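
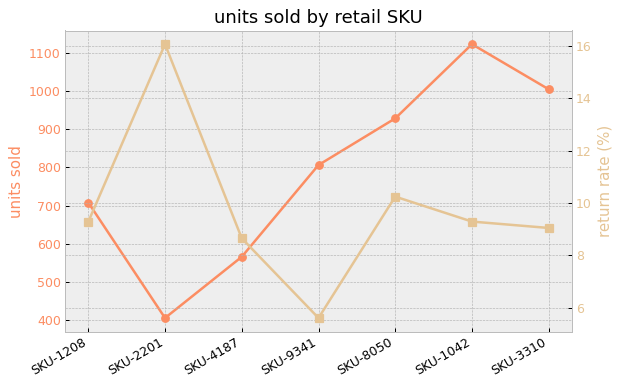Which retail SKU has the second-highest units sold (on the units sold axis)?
Top 3 (on the units sold axis): SKU-1042 ≈ 1100, SKU-3310 ≈ 1000, SKU-8050 ≈ 900.

SKU-3310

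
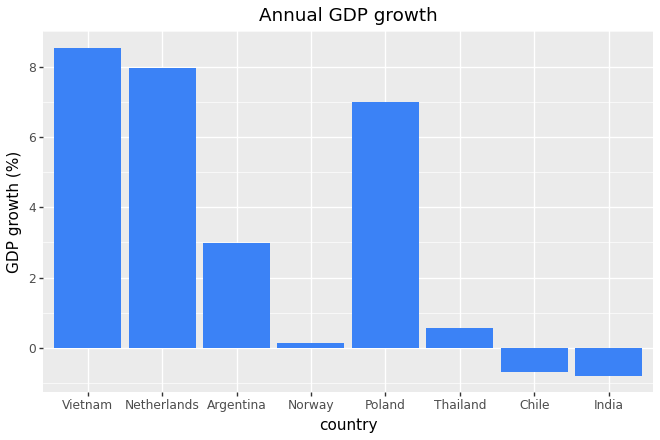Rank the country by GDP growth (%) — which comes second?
Top 3: Vietnam ≈ 9, Netherlands ≈ 8, Poland ≈ 7.

Netherlands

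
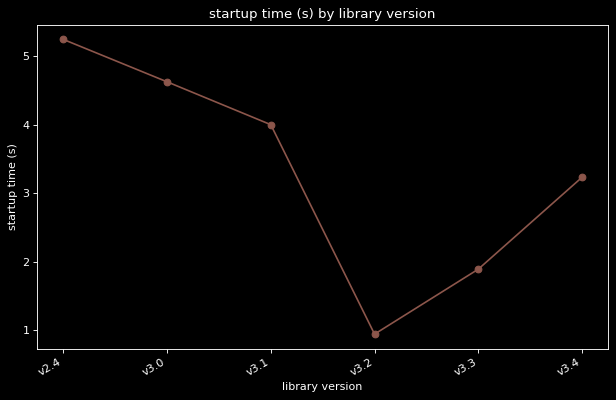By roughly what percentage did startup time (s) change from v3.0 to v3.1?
v3.0 ≈ 4.5, v3.1 ≈ 4.0; (4.0 − 4.5) / 4.5 ≈ -11.1%.

≈ -11.1%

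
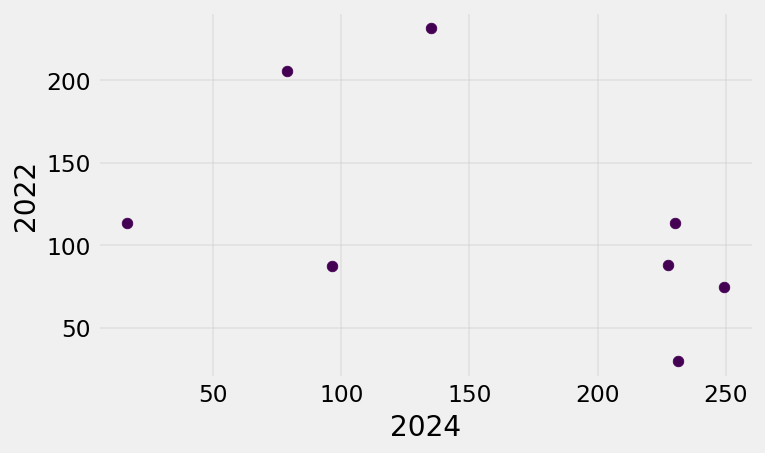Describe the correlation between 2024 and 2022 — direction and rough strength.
Points are negatively correlated; moderate (|r| ≈ 0.5).

negative, moderate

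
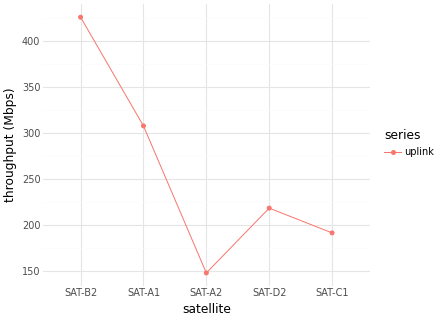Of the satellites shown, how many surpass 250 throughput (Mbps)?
Above 250: SAT-B2, SAT-A1.

2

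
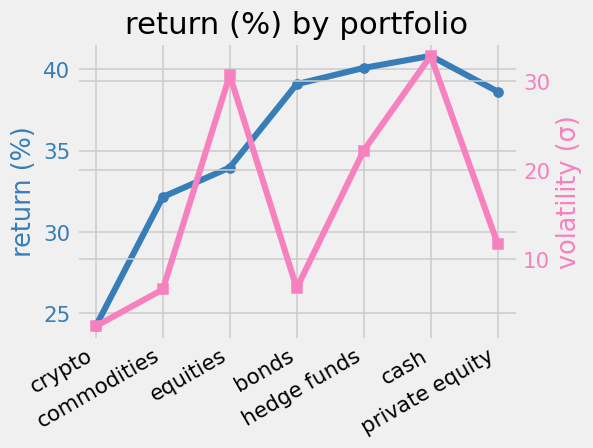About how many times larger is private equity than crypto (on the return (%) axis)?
private equity ≈ 38, crypto ≈ 24; 38/24 ≈ 1.58.

≈ 1.58×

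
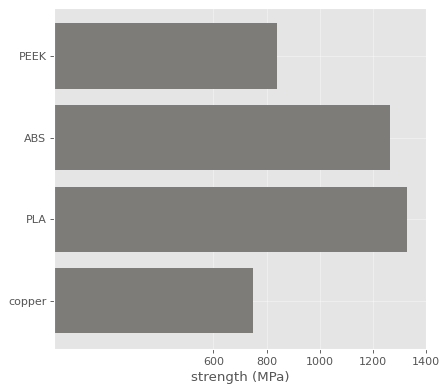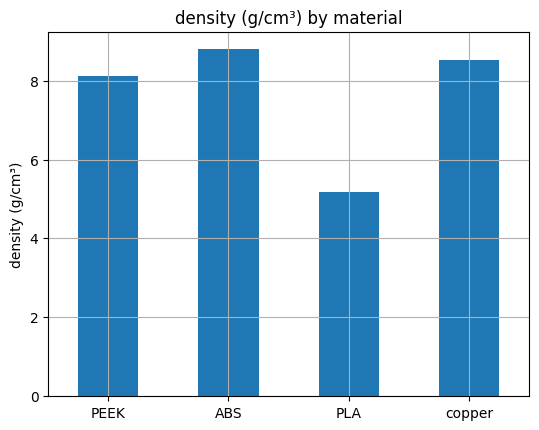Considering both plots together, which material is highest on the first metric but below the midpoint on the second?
Chart 2 median density (g/cm³) ≈ 8; below-median materials: PEEK, PLA. Among those, PLA has the highest strength (MPa) (≈ 1400).

PLA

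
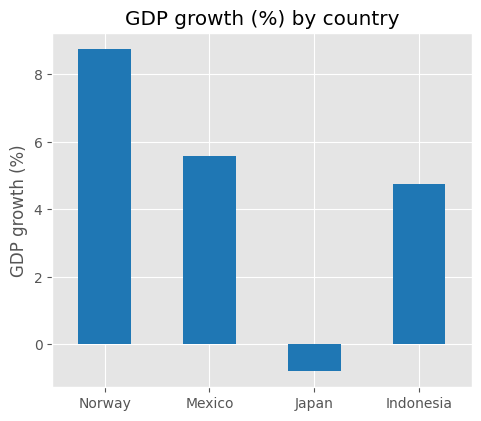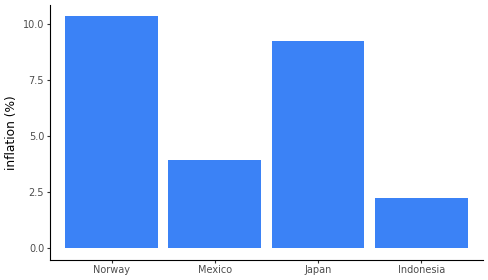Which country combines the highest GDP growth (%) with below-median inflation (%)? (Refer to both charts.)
Chart 2 median inflation (%) ≈ 7; below-median countries: Mexico, Indonesia. Among those, Mexico has the highest GDP growth (%) (≈ 6).

Mexico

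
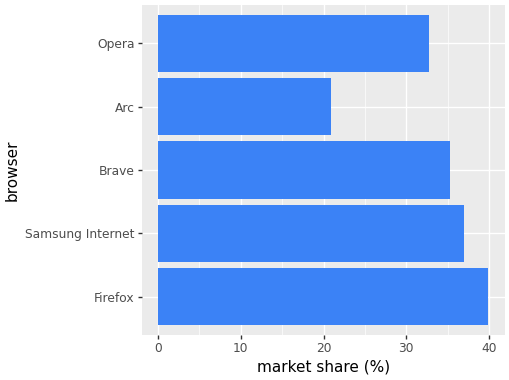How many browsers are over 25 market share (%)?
4

Above 25: Firefox, Samsung Internet, Brave, Opera.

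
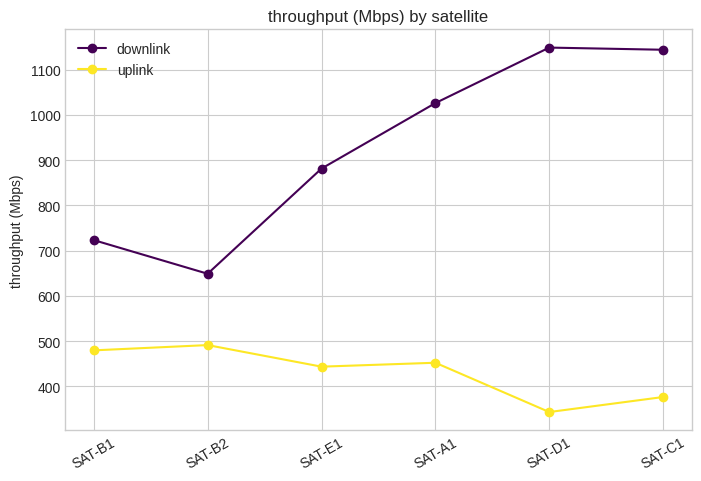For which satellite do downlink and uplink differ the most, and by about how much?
SAT-D1: downlink ≈ 1100, uplink ≈ 300 → gap ≈ 800. Next-largest (SAT-C1) is only ≈ 700.

SAT-D1, ≈ 800 Mbps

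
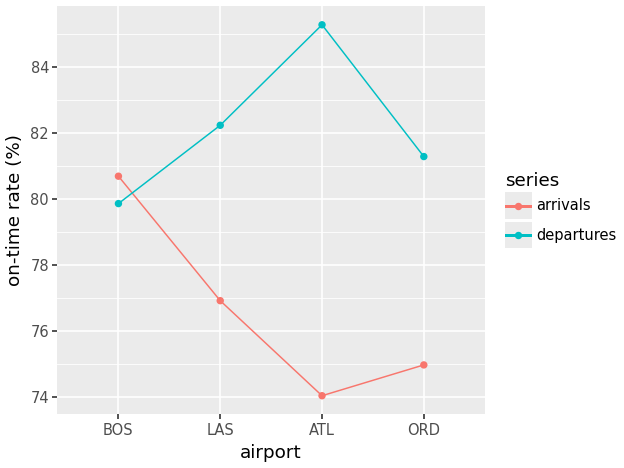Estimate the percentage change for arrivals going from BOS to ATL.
BOS ≈ 81, ATL ≈ 74; (74 − 81) / 81 ≈ -8.6%.

≈ -8.6%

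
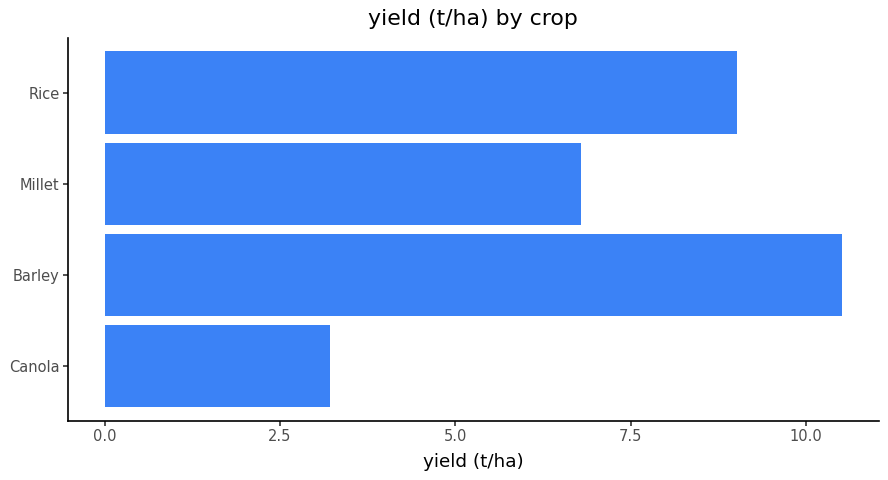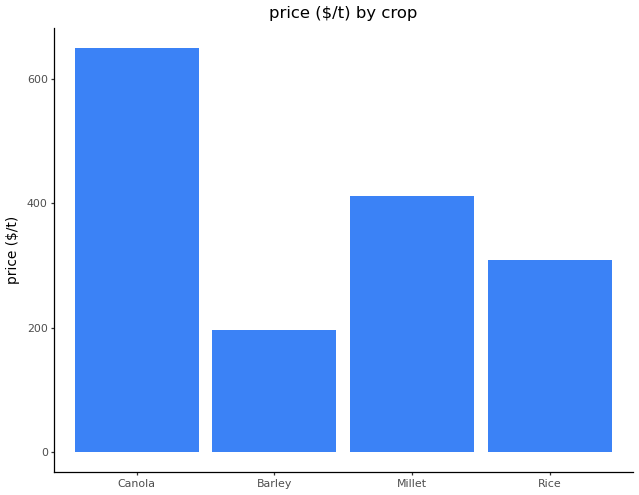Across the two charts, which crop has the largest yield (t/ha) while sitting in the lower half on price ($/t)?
Chart 2 median price ($/t) ≈ 400; below-median crops: Barley, Rice. Among those, Barley has the highest yield (t/ha) (≈ 11).

Barley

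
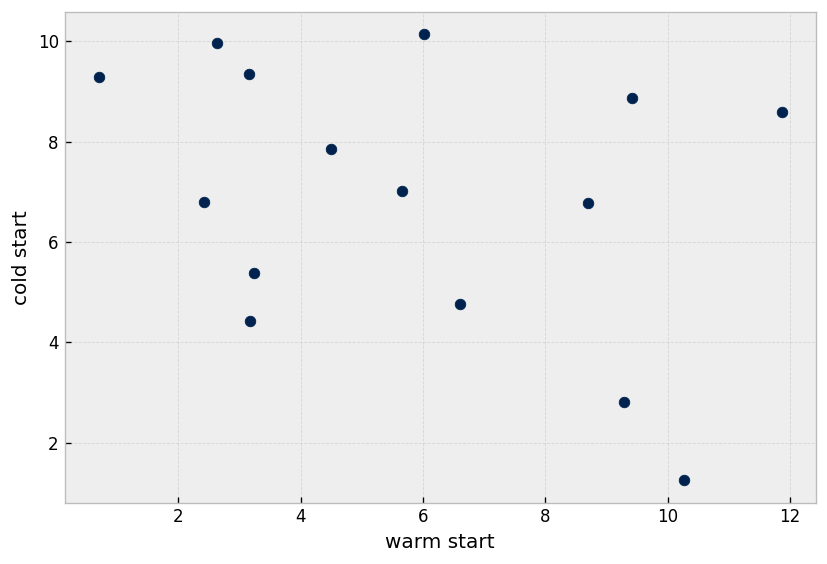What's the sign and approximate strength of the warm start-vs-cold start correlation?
negative, weak

Points are negatively correlated; weak (|r| ≈ 0.3).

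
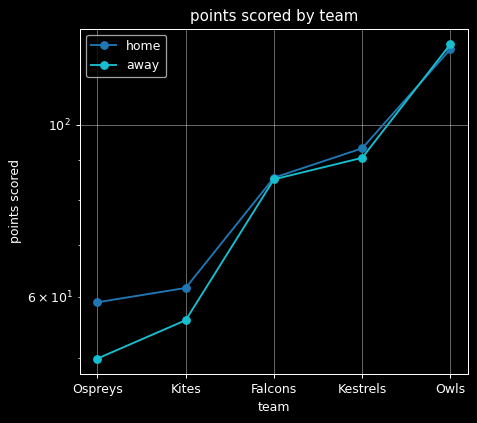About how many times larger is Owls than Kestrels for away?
≈ 1.44×

Owls ≈ 130, Kestrels ≈ 90; 130/90 ≈ 1.44.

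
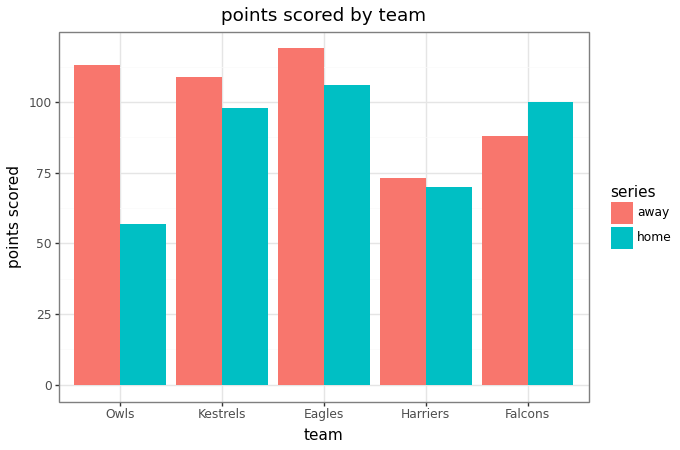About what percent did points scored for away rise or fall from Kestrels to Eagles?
Kestrels ≈ 110, Eagles ≈ 120; (120 − 110) / 110 ≈ +9.1%.

≈ +9.1%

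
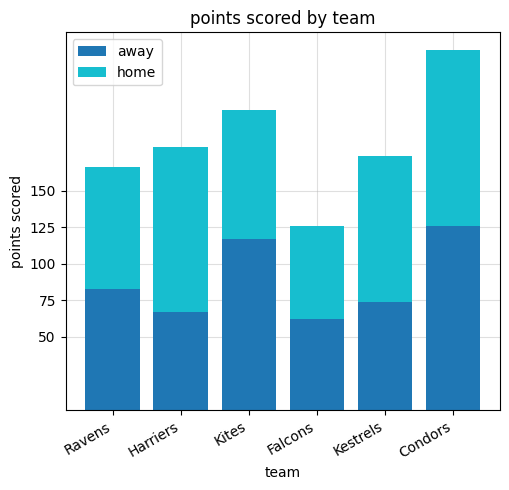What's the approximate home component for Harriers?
≈ 100

home top ≈ 175, bottom ≈ 75; segment ≈ 100.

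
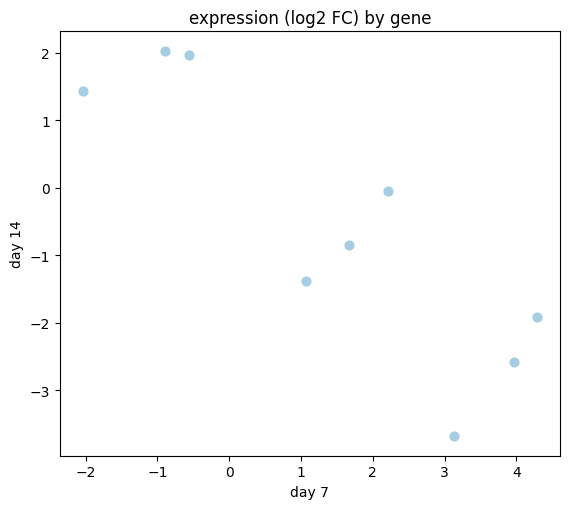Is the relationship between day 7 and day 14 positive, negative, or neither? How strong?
negative, strong

Points are negatively correlated; strong (|r| ≈ 0.9).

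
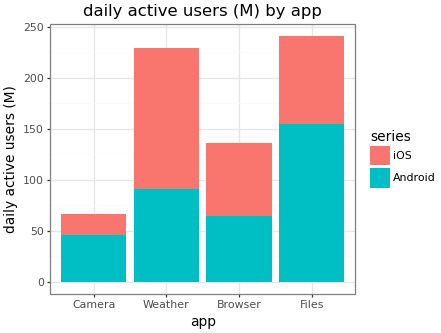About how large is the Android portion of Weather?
Android top ≈ 100, bottom ≈ 0; segment ≈ 100.

≈ 100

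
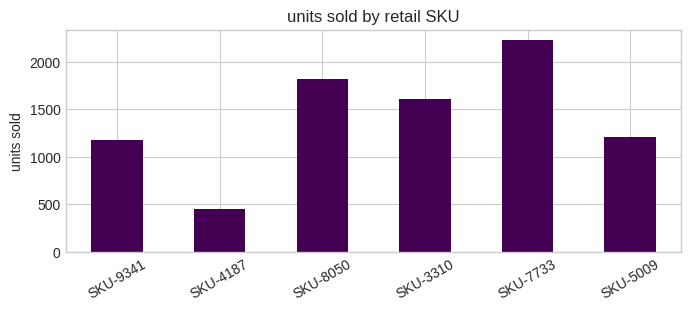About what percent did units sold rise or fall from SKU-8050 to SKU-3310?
≈ -11.1%

SKU-8050 ≈ 1800, SKU-3310 ≈ 1600; (1600 − 1800) / 1800 ≈ -11.1%.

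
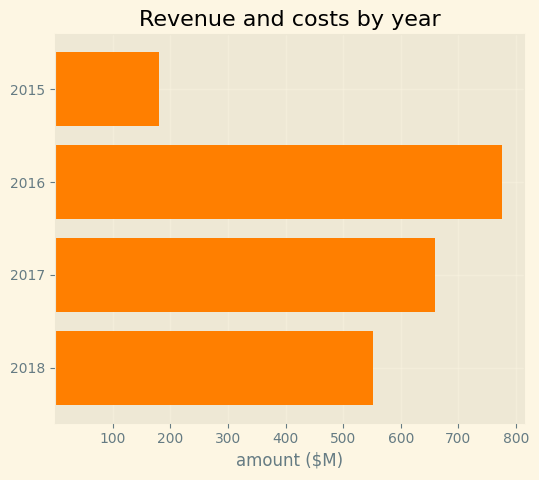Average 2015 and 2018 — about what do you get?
(200 + 600) / 2 ≈ 400.

≈ 400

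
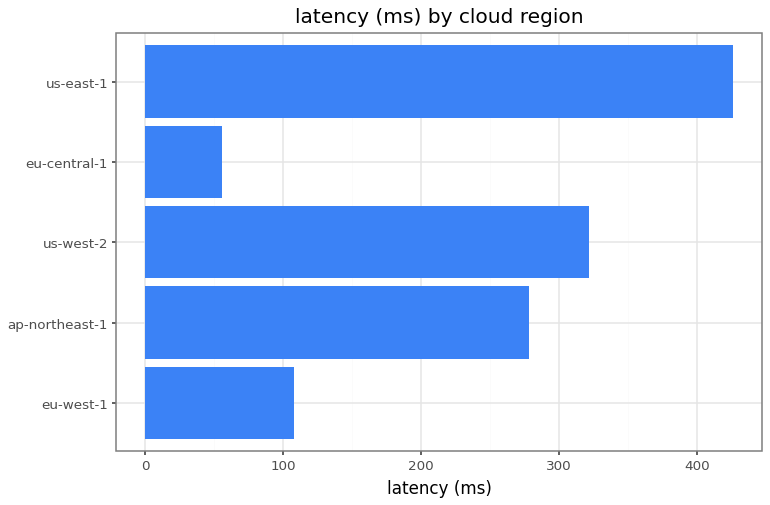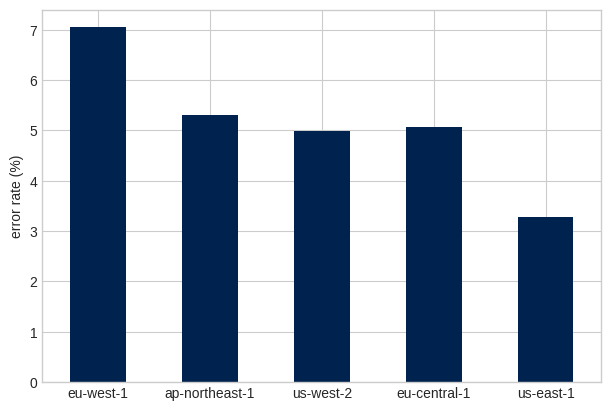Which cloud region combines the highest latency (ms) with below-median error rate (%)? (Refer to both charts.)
Chart 2 median error rate (%) ≈ 5; below-median cloud regions: us-west-2, us-east-1. Among those, us-east-1 has the highest latency (ms) (≈ 450).

us-east-1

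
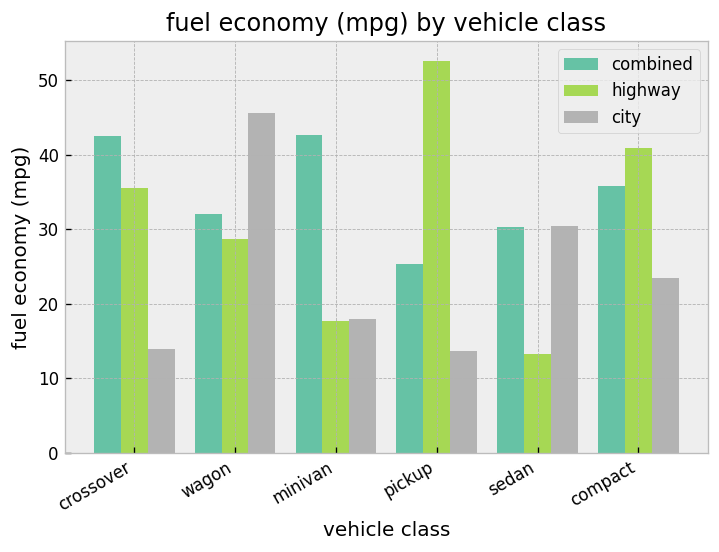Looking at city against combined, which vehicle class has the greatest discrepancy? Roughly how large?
crossover: city ≈ 15, combined ≈ 45 → gap ≈ 30. Next-largest (minivan) is only ≈ 25.

crossover, ≈ 30 mpg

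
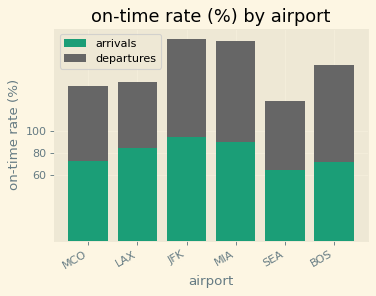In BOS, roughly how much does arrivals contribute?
≈ 80

arrivals top ≈ 80, bottom ≈ 0; segment ≈ 80.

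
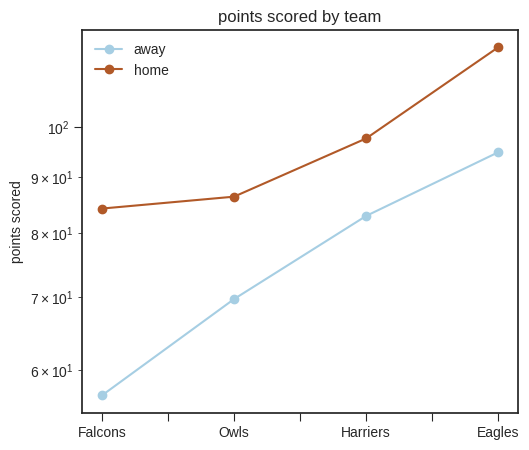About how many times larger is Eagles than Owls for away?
Eagles ≈ 90, Owls ≈ 70; 90/70 ≈ 1.29.

≈ 1.29×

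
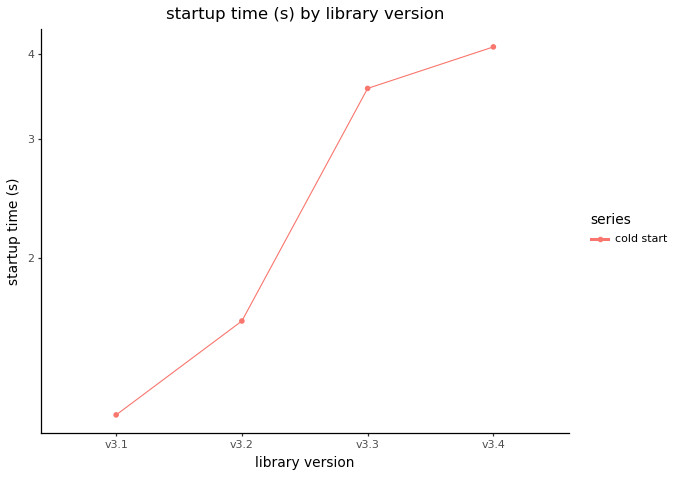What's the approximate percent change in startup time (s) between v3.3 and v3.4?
v3.3 ≈ 3.5, v3.4 ≈ 4.0; (4.0 − 3.5) / 3.5 ≈ +14.3%.

≈ +14.3%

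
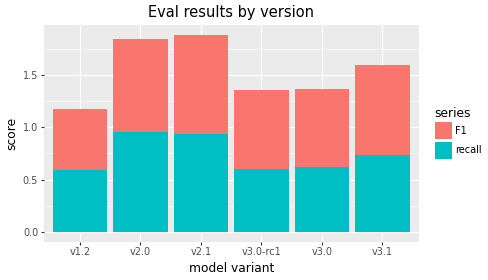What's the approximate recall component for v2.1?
≈ 1.0

recall top ≈ 1.0, bottom ≈ 0.0; segment ≈ 1.0.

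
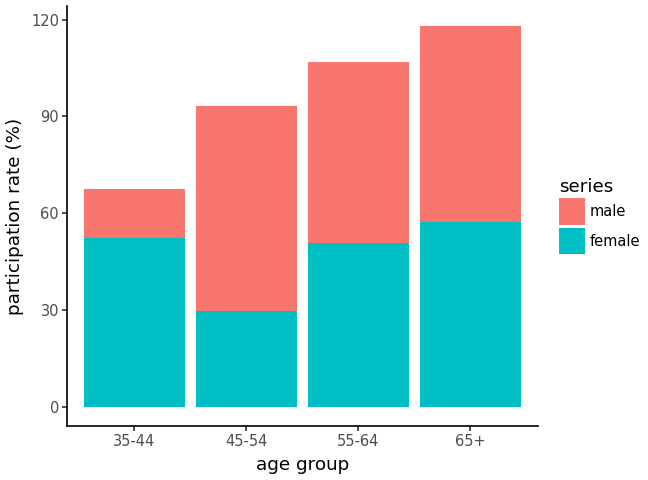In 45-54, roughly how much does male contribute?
≈ 60

male top ≈ 90, bottom ≈ 30; segment ≈ 60.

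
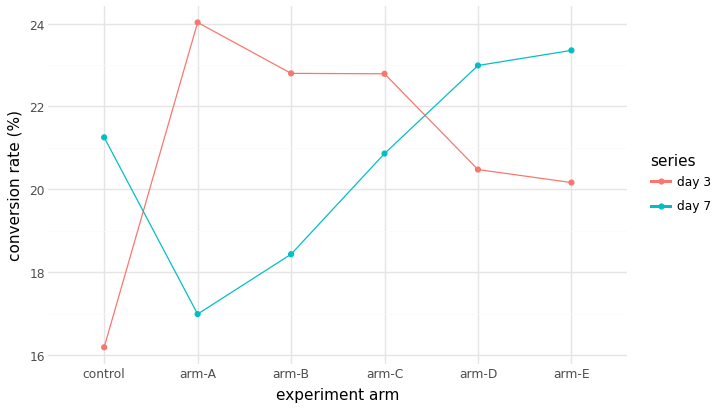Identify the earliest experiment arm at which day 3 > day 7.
control: day 3 ≈ 16 vs day 7 ≈ 21 (not yet); arm-A: day 3 ≈ 24 vs day 7 ≈ 17 (first crossover).

arm-A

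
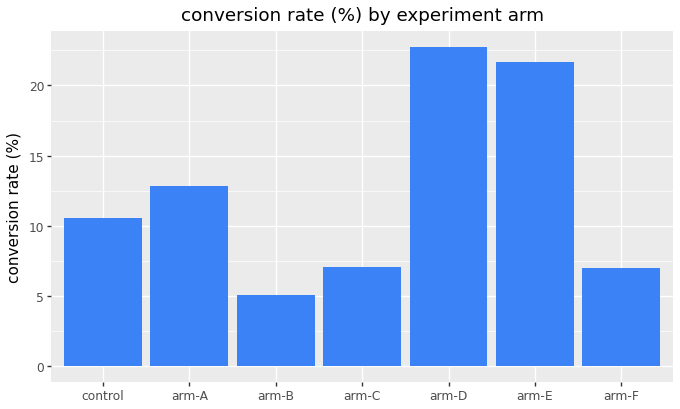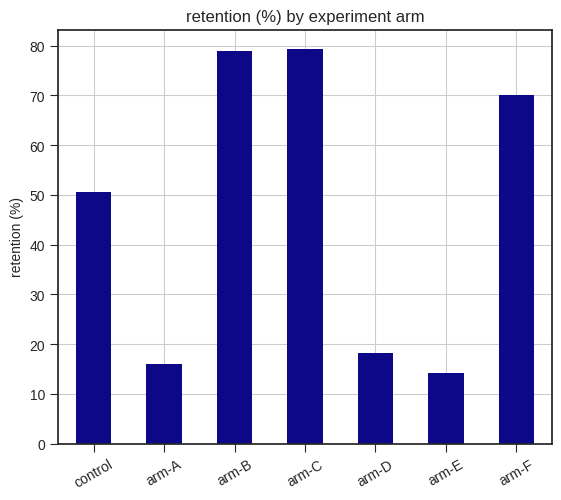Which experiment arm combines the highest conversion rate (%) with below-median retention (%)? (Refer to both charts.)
Chart 2 median retention (%) ≈ 50; below-median experiment arms: arm-A, arm-D, arm-E. Among those, arm-D has the highest conversion rate (%) (≈ 25).

arm-D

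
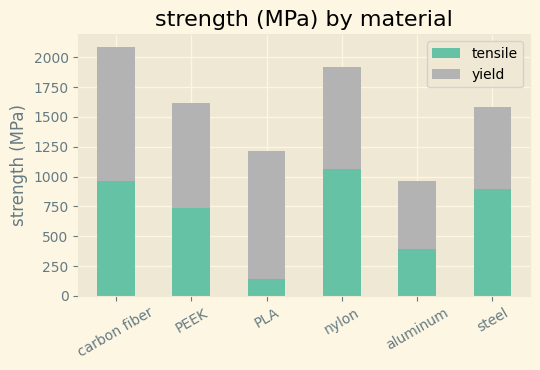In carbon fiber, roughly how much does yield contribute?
yield top ≈ 2000, bottom ≈ 1000; segment ≈ 1000.

≈ 1000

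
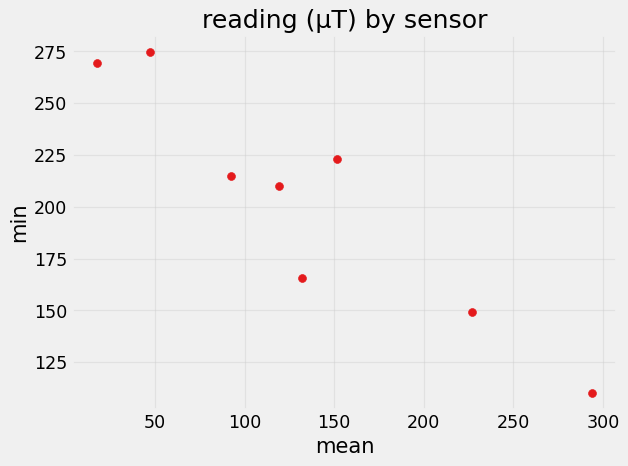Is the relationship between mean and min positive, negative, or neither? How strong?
negative, strong

Points are negatively correlated; strong (|r| ≈ 0.9).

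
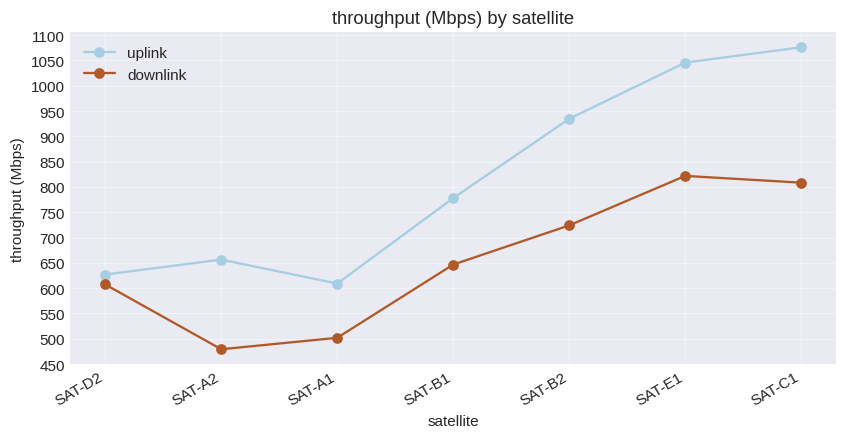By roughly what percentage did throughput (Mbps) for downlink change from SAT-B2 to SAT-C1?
≈ +14.3%

SAT-B2 ≈ 700, SAT-C1 ≈ 800; (800 − 700) / 700 ≈ +14.3%.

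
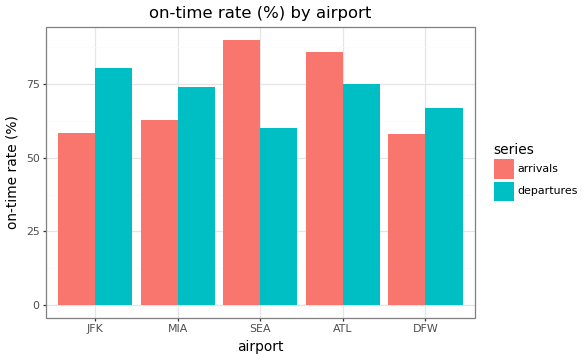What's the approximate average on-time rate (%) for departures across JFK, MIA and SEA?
≈ 70

(80 + 70 + 60) / 3 ≈ 70.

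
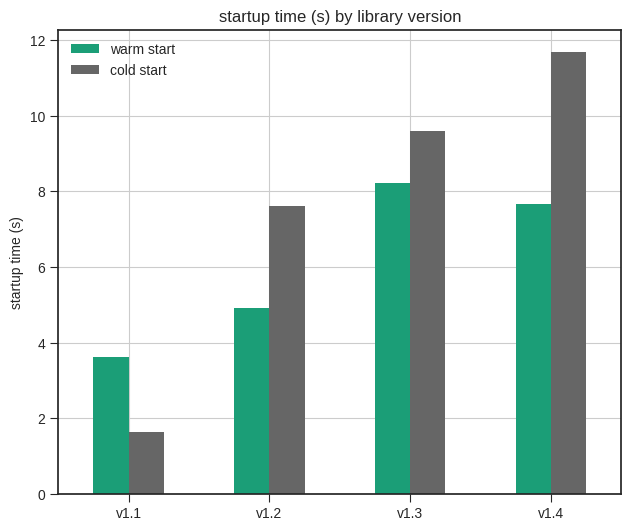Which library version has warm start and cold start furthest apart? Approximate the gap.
v1.4, ≈ 4 s

v1.4: warm start ≈ 8, cold start ≈ 12 → gap ≈ 4. Next-largest (v1.2) is only ≈ 3.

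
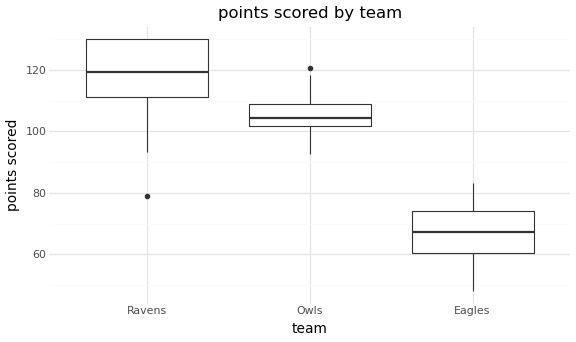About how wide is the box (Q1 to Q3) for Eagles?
≈ 15

Q3 ≈ 75, Q1 ≈ 60; IQR ≈ 15.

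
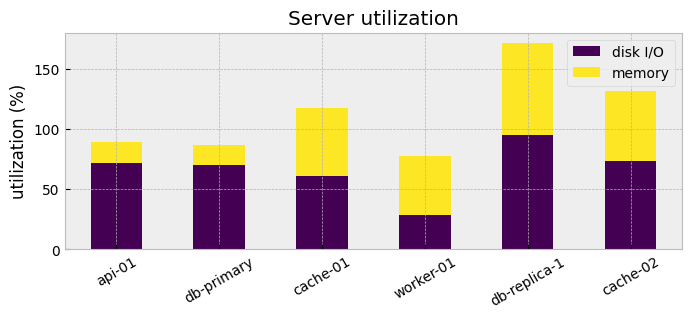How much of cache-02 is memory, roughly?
≈ 60

memory top ≈ 140, bottom ≈ 80; segment ≈ 60.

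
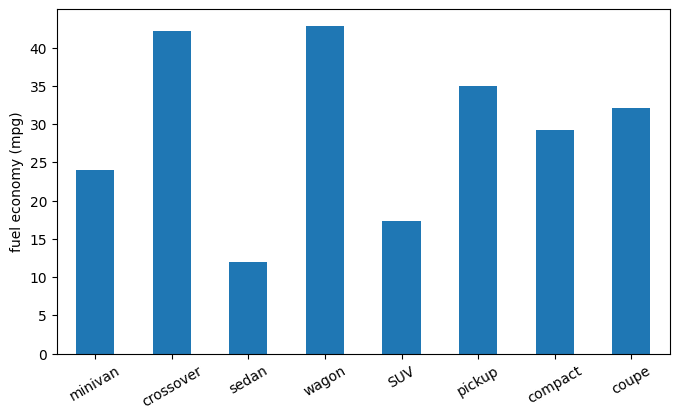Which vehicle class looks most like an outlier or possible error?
sedan

sedan ≈ 10; the rest sit between ≈ 15 and ≈ 45.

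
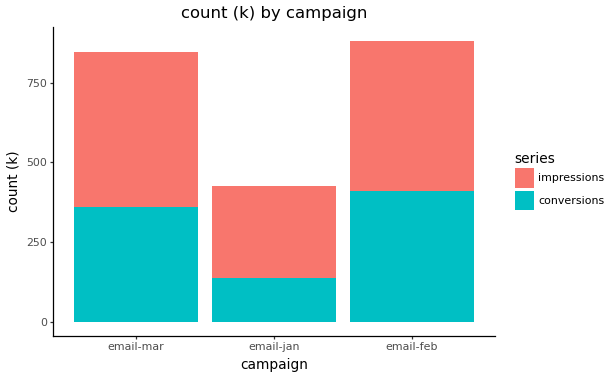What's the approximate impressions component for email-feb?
impressions top ≈ 900, bottom ≈ 400; segment ≈ 500.

≈ 500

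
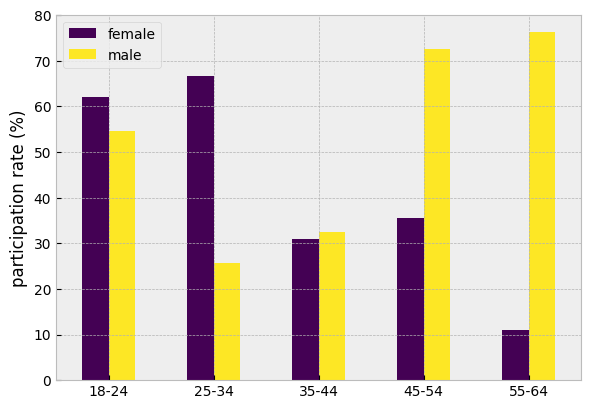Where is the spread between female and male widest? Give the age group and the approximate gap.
55-64, ≈ 70 %

55-64: female ≈ 10, male ≈ 80 → gap ≈ 70. Next-largest (25-34) is only ≈ 40.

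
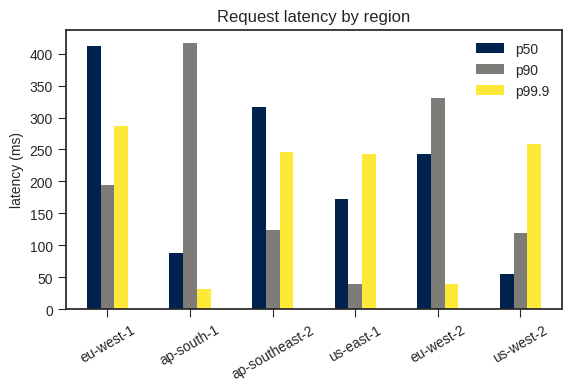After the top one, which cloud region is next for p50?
ap-southeast-2

Top 3 for p50: eu-west-1 ≈ 400, ap-southeast-2 ≈ 300, eu-west-2 ≈ 250.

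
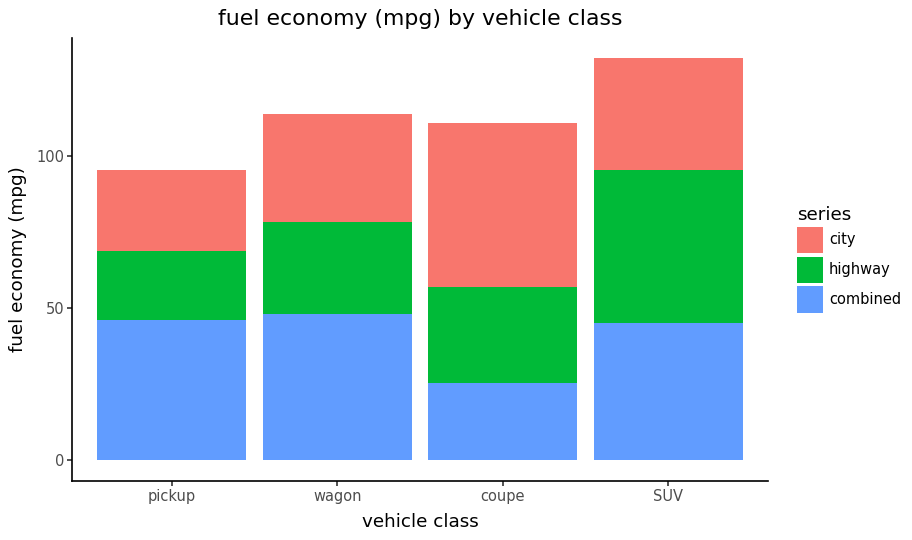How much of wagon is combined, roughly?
combined top ≈ 40, bottom ≈ 0; segment ≈ 40.

≈ 40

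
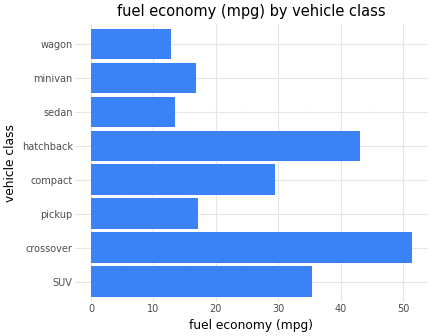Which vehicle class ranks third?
SUV

Top 4: crossover ≈ 50, hatchback ≈ 45, SUV ≈ 35, compact ≈ 30.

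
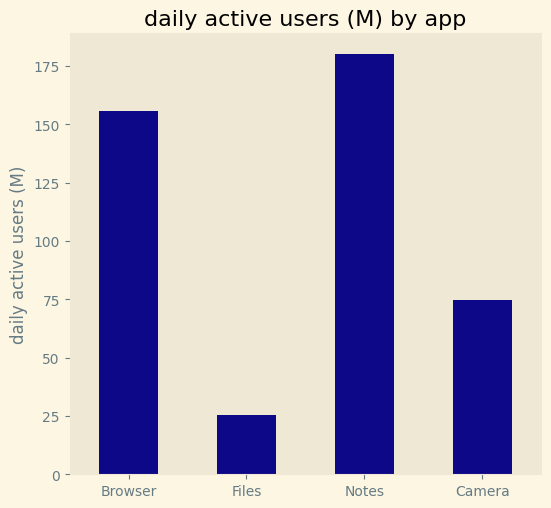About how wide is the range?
Max Notes ≈ 180, min Files ≈ 20; range ≈ 160.

≈ 160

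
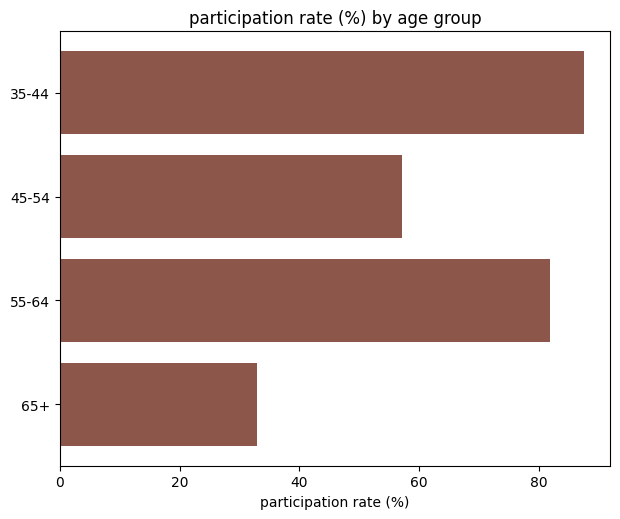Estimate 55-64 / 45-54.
55-64 ≈ 80, 45-54 ≈ 60; 80/60 ≈ 1.33.

≈ 1.33×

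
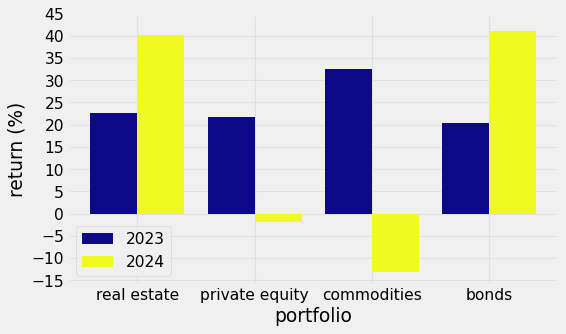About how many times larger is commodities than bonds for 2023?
commodities ≈ 30, bonds ≈ 20; 30/20 ≈ 1.5.

≈ 1.5×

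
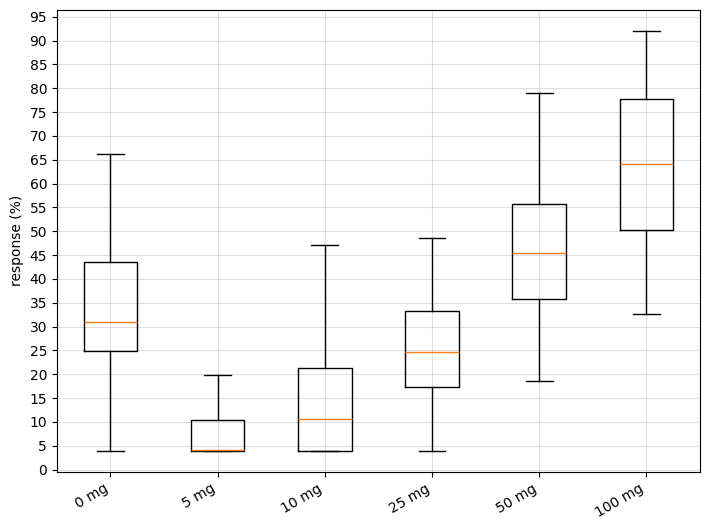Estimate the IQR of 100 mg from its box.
≈ 30

Q3 ≈ 80, Q1 ≈ 50; IQR ≈ 30.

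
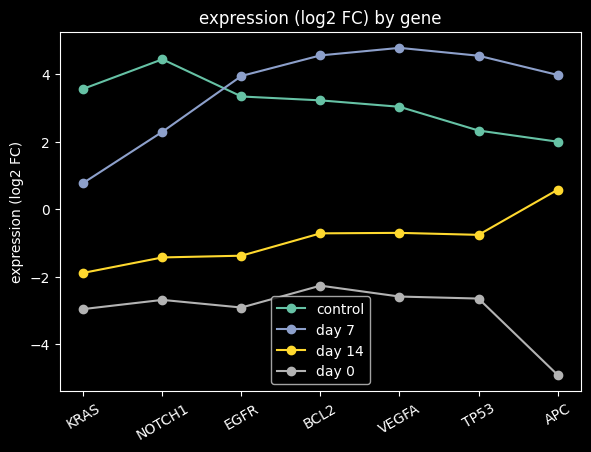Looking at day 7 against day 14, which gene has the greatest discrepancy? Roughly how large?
VEGFA, ≈ 6 log2 FC

VEGFA: day 7 ≈ 5, day 14 ≈ -1 → gap ≈ 6. Next-largest (EGFR) is only ≈ 5.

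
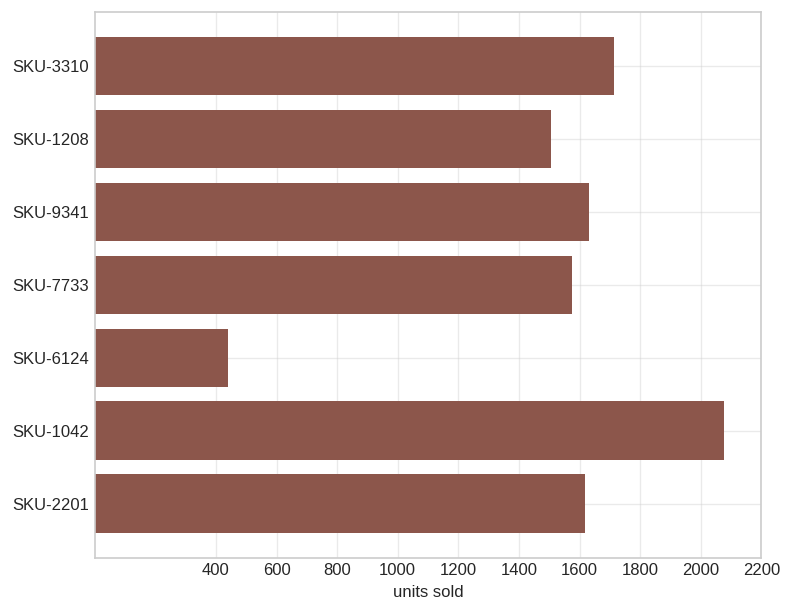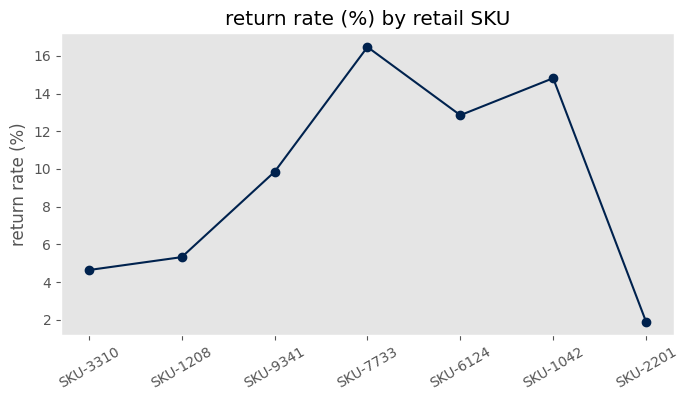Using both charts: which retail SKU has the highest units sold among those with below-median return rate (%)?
SKU-3310

Chart 2 median return rate (%) ≈ 10; below-median retail SKUs: SKU-3310, SKU-1208, SKU-2201. Among those, SKU-3310 has the highest units sold (≈ 1800).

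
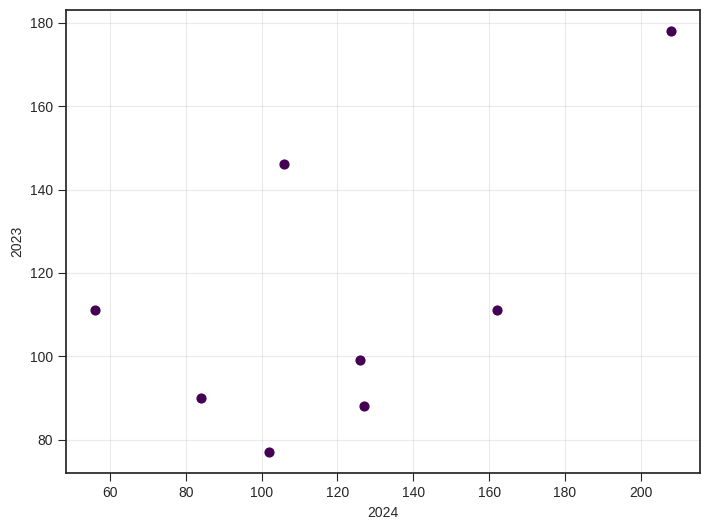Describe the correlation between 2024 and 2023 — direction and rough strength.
positive, moderate

Points are positively correlated; moderate (|r| ≈ 0.6).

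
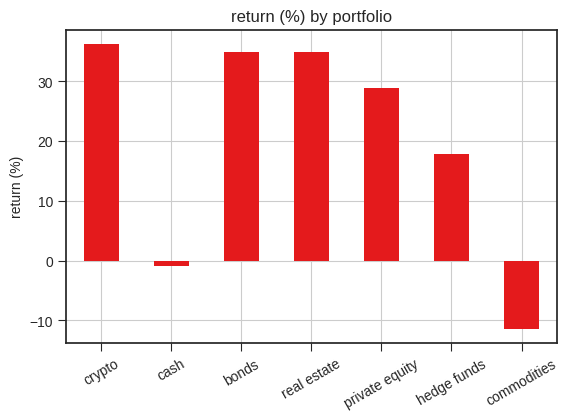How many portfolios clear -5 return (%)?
Above -5: crypto, cash, bonds, real estate, private equity, hedge funds.

6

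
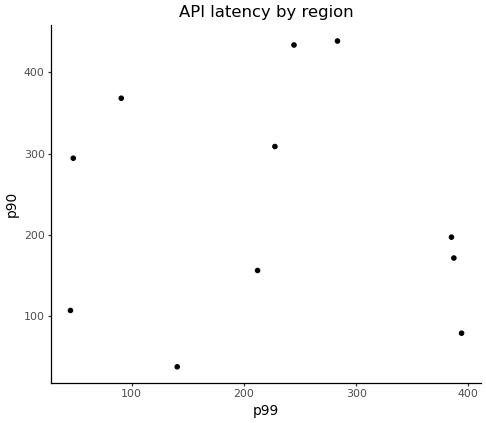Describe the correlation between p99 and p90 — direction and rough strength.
no clear correlation

Points are roughly uncorrelated; weak (|r| ≈ 0.1).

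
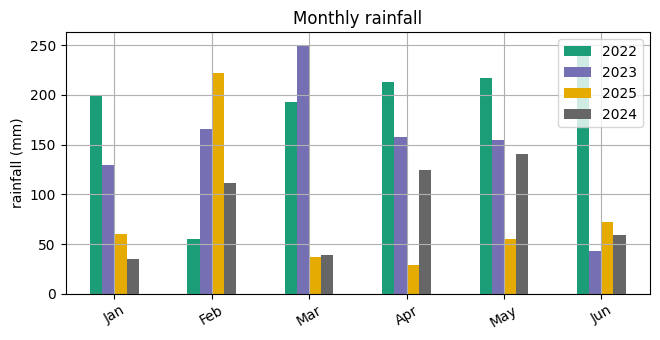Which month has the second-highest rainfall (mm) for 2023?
Top 3 for 2023: Mar ≈ 250, Feb ≈ 175, Apr ≈ 150.

Feb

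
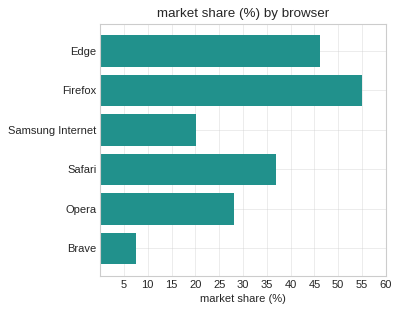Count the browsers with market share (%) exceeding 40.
2

Above 40: Edge, Firefox.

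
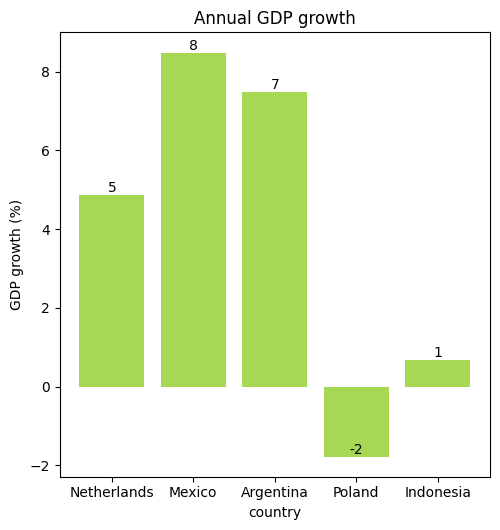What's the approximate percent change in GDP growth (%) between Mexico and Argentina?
Mexico ≈ 8, Argentina ≈ 7; (7 − 8) / 8 ≈ -12.5%.

≈ -12.5%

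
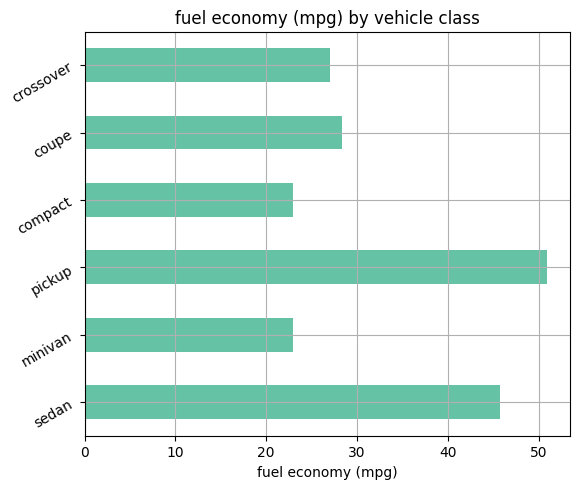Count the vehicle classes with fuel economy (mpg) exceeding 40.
2

Above 40: sedan, pickup.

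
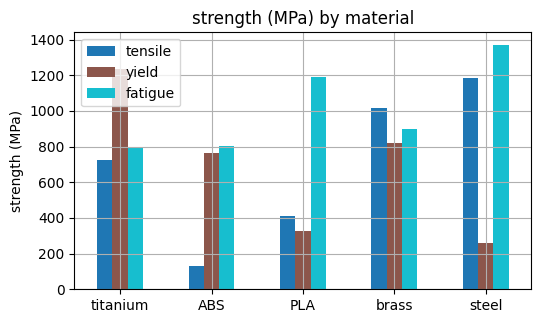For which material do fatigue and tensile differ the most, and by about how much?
PLA, ≈ 800 MPa

PLA: fatigue ≈ 1200, tensile ≈ 400 → gap ≈ 800. Next-largest (ABS) is only ≈ 600.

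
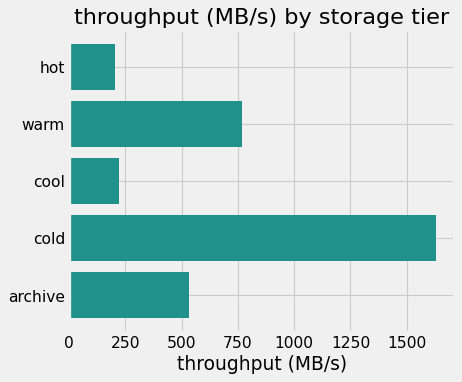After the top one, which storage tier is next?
warm

Top 3: cold ≈ 1600, warm ≈ 800, archive ≈ 600.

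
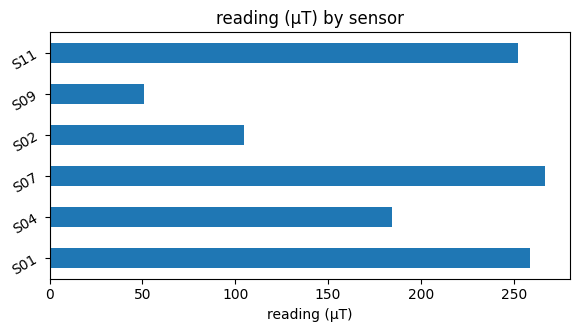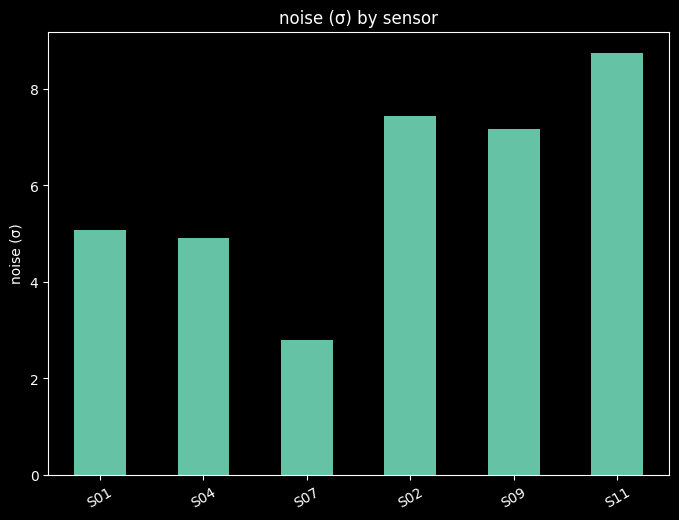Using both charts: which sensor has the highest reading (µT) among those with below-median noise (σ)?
Chart 2 median noise (σ) ≈ 6; below-median sensors: S01, S04, S07. Among those, S07 has the highest reading (µT) (≈ 275).

S07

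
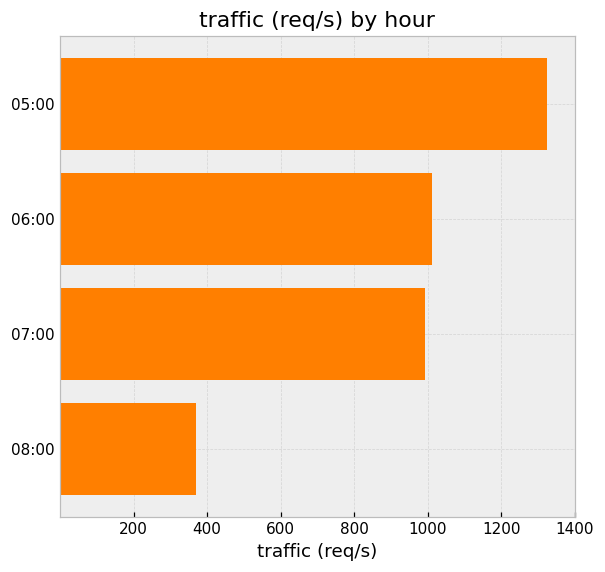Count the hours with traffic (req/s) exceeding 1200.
Above 1200: 05:00.

1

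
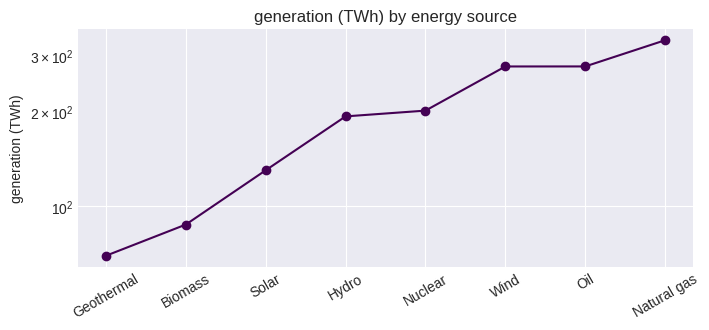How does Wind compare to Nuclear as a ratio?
≈ 1.38×

Wind ≈ 275, Nuclear ≈ 200; 275/200 ≈ 1.38.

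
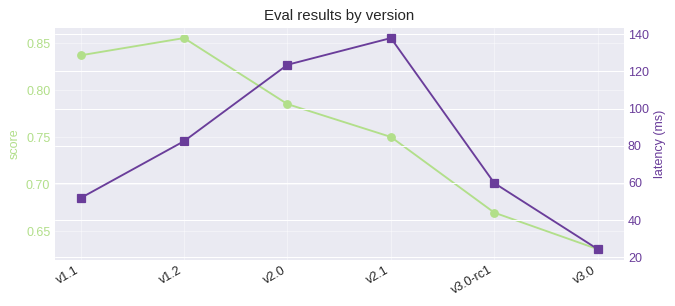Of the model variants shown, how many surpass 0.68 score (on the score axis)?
4

Above 0.68: v1.1, v1.2, v2.0, v2.1.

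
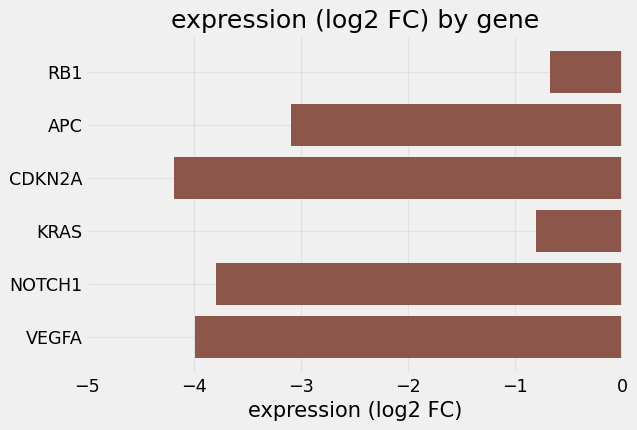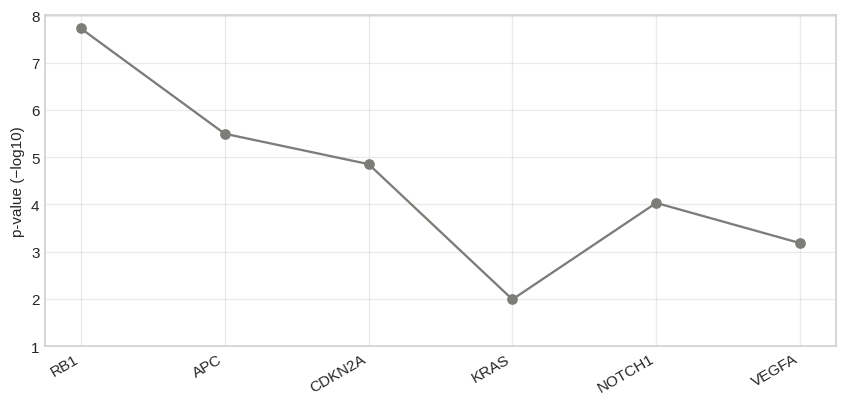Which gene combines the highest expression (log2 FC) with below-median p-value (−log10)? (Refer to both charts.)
KRAS

Chart 2 median p-value (−log10) ≈ 4; below-median genes: KRAS, NOTCH1, VEGFA. Among those, KRAS has the highest expression (log2 FC) (≈ -1).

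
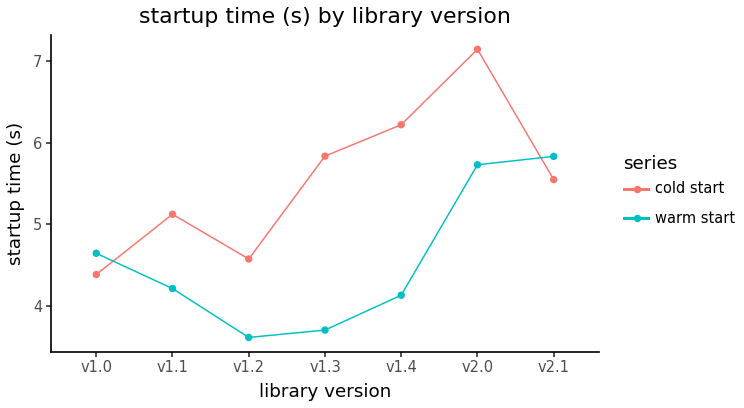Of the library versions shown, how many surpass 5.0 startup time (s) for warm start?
Above 5.0: v2.0, v2.1.

2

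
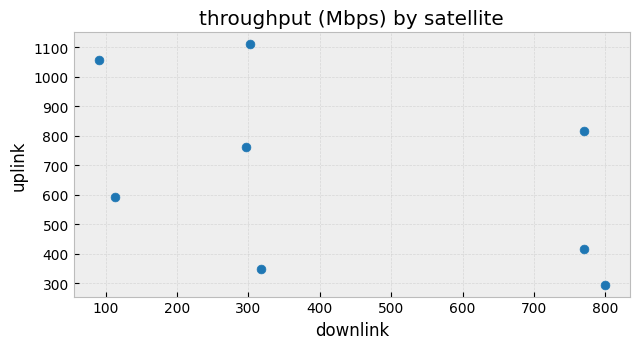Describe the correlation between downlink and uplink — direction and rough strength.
negative, moderate

Points are negatively correlated; moderate (|r| ≈ 0.5).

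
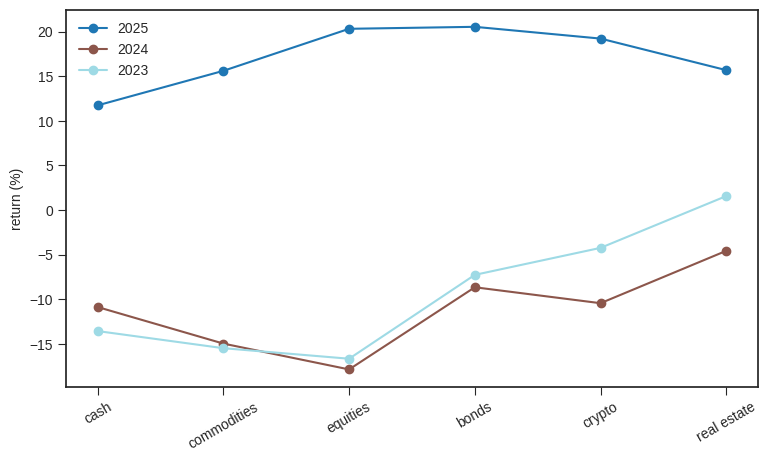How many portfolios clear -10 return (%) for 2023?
3

Above -10: bonds, crypto, real estate.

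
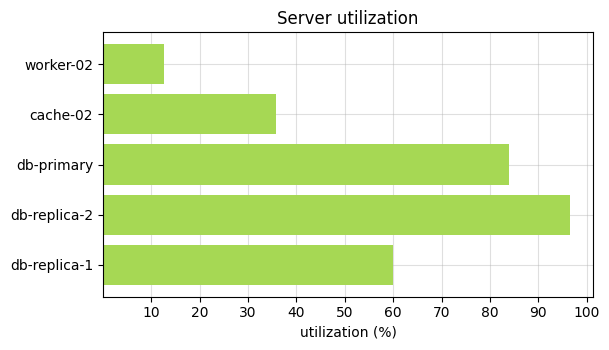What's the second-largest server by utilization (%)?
db-primary

Top 3: db-replica-2 ≈ 100, db-primary ≈ 80, db-replica-1 ≈ 60.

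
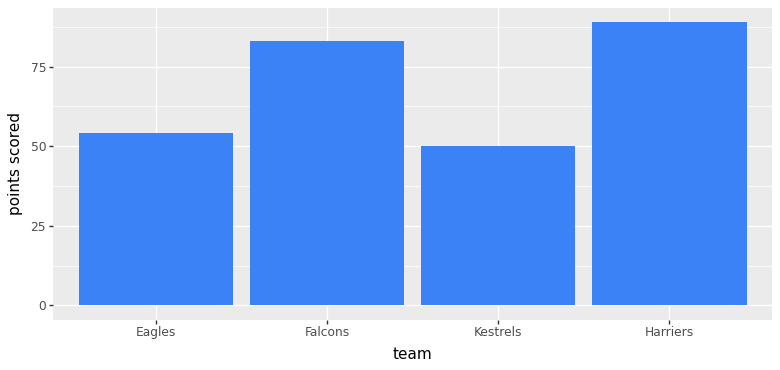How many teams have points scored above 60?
Above 60: Falcons, Harriers.

2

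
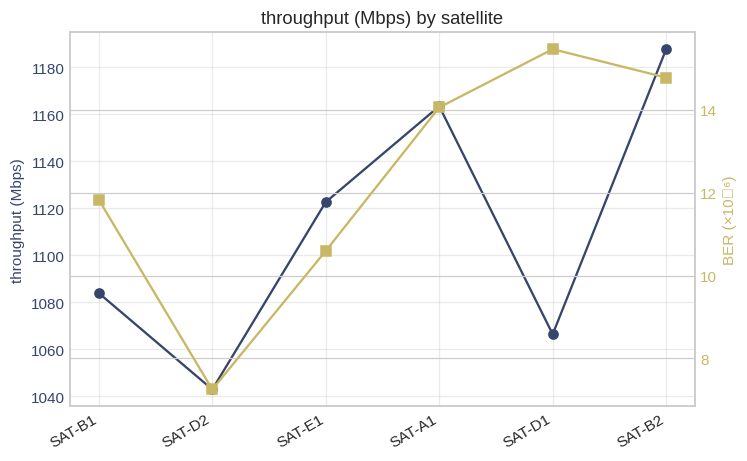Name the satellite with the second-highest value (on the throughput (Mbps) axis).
SAT-A1

Top 3 (on the throughput (Mbps) axis): SAT-B2 ≈ 1180, SAT-A1 ≈ 1160, SAT-E1 ≈ 1120.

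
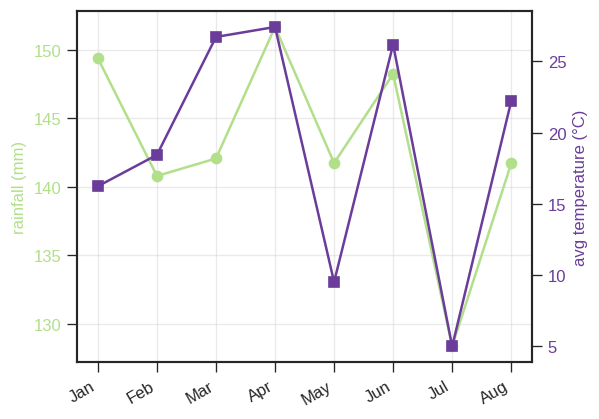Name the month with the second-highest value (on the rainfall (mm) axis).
Top 3 (on the rainfall (mm) axis): Apr ≈ 152, Jan ≈ 150, Jun ≈ 148.

Jan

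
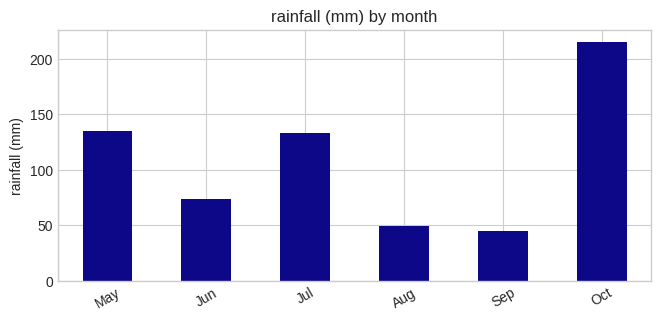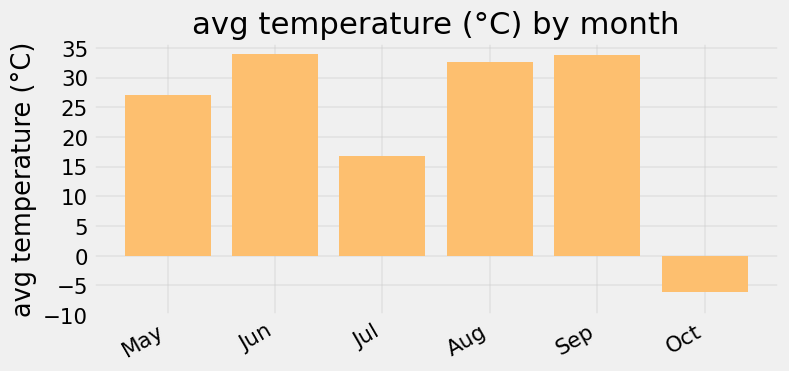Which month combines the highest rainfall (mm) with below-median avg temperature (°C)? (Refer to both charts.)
Oct

Chart 2 median avg temperature (°C) ≈ 30; below-median months: May, Jul, Oct. Among those, Oct has the highest rainfall (mm) (≈ 220).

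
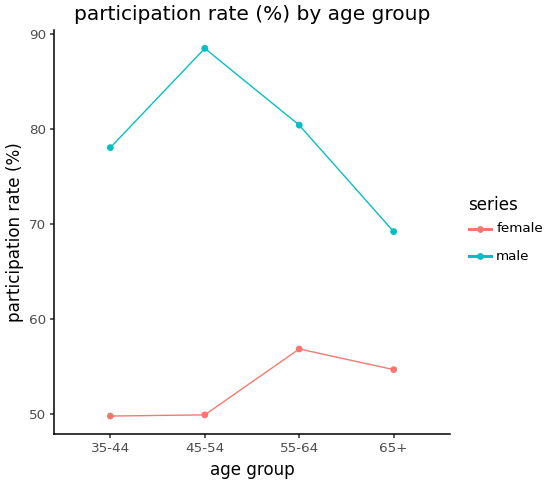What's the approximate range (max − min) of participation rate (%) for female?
Max 55-64 ≈ 55, min 35-44 ≈ 50; range ≈ 5.

≈ 5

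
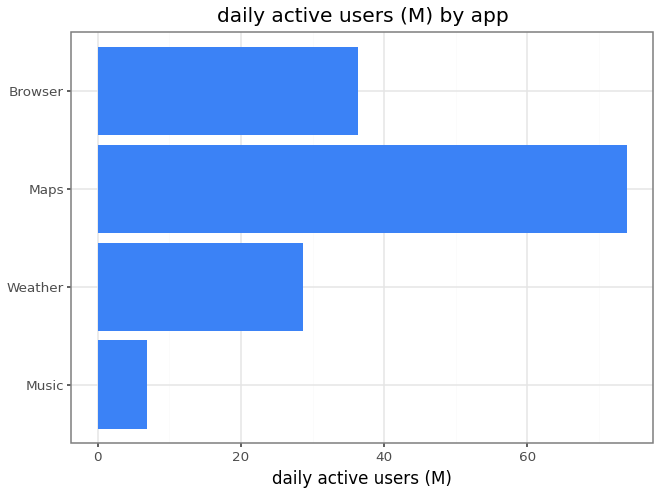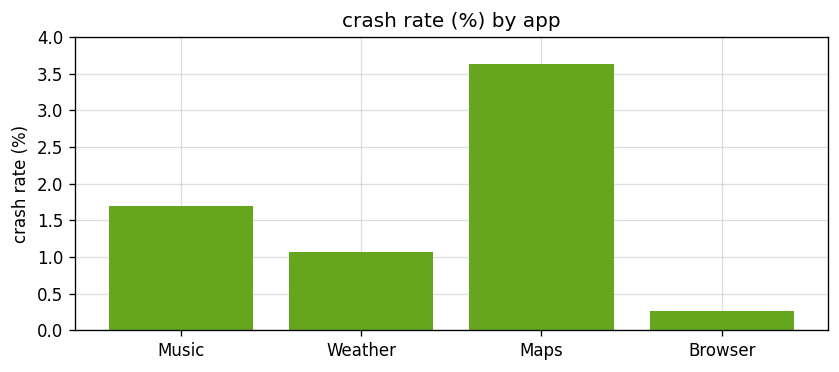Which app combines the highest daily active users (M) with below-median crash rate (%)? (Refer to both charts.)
Chart 2 median crash rate (%) ≈ 1.5; below-median apps: Weather, Browser. Among those, Browser has the highest daily active users (M) (≈ 40).

Browser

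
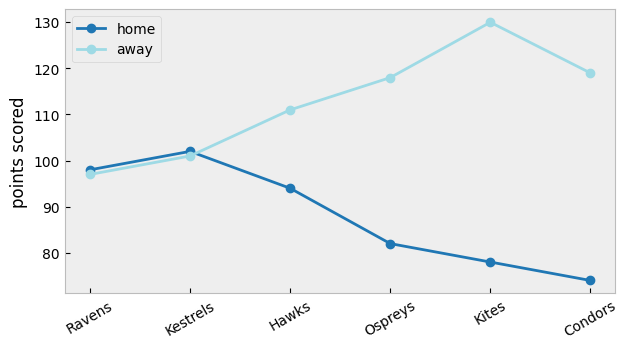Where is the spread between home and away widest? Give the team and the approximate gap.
Kites, ≈ 50

Kites: home ≈ 80, away ≈ 130 → gap ≈ 50. Next-largest (Condors) is only ≈ 45.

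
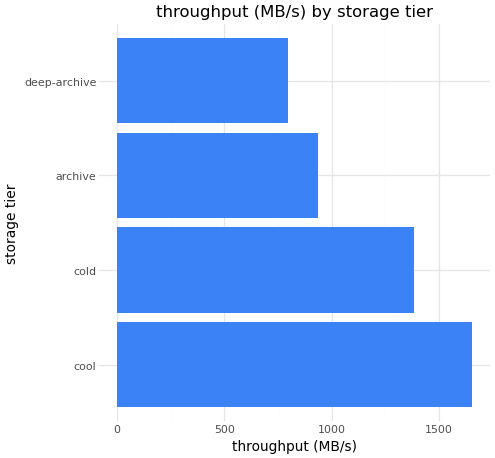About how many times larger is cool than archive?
≈ 1.6×

cool ≈ 1600, archive ≈ 1000; 1600/1000 ≈ 1.6.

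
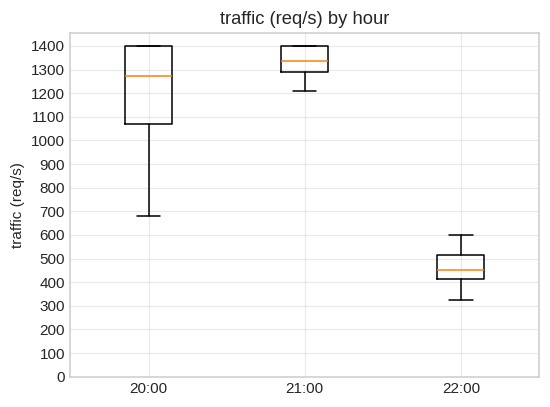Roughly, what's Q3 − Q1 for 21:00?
Q3 ≈ 1400, Q1 ≈ 1300; IQR ≈ 100.

≈ 100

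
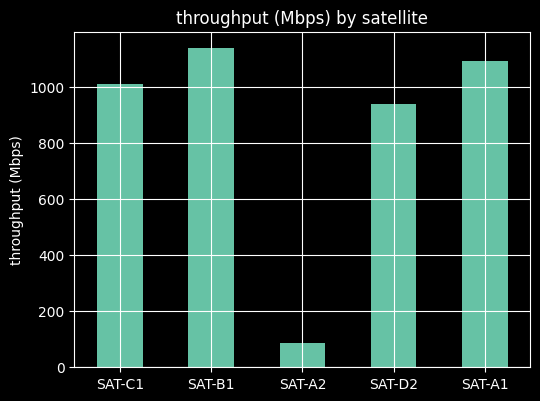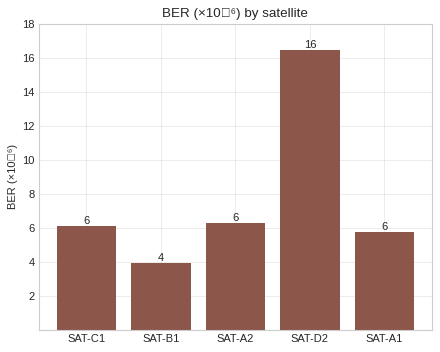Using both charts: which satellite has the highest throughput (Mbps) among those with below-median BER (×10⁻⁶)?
SAT-B1

Chart 2 median BER (×10⁻⁶) ≈ 6; below-median satellites: SAT-B1, SAT-A1. Among those, SAT-B1 has the highest throughput (Mbps) (≈ 1200).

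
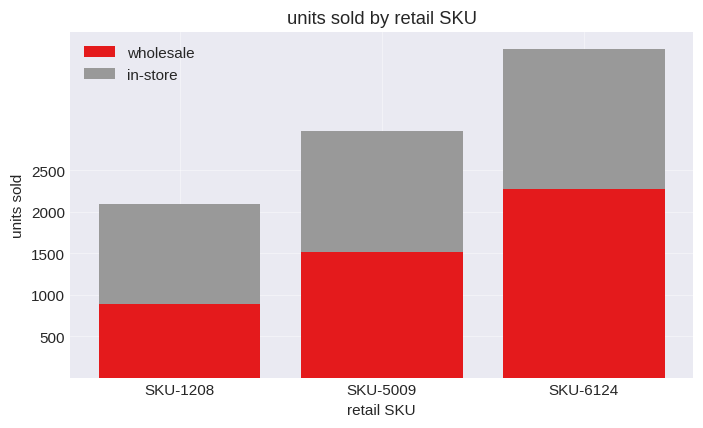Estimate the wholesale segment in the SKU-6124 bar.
wholesale top ≈ 2500, bottom ≈ 0; segment ≈ 2500.

≈ 2500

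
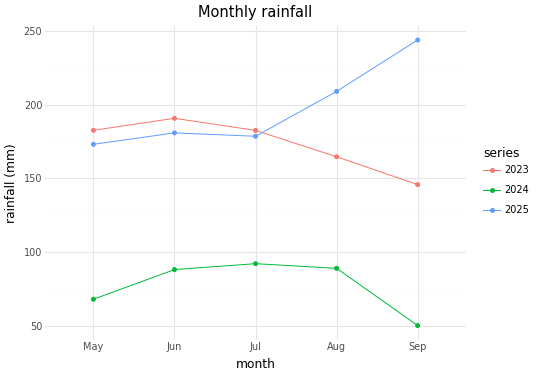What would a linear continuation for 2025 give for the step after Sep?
Last three: 180, 200, 240 → slope ≈ 30/step → next ≈ 270.

≈ 270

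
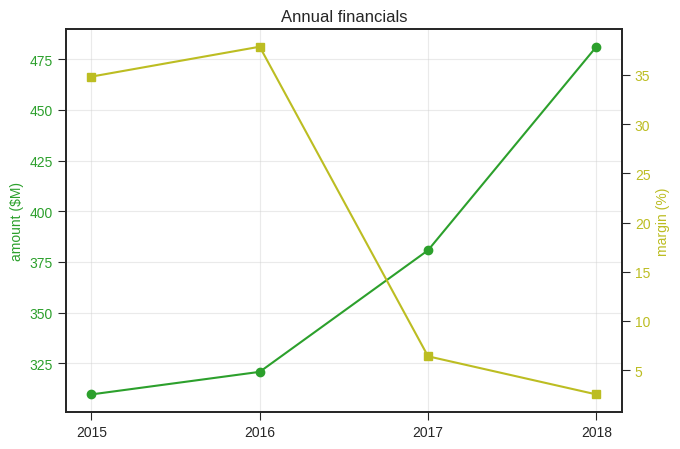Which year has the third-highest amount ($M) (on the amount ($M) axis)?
Top 4 (on the amount ($M) axis): 2018 ≈ 480, 2017 ≈ 380, 2016 ≈ 320, 2015 ≈ 300.

2016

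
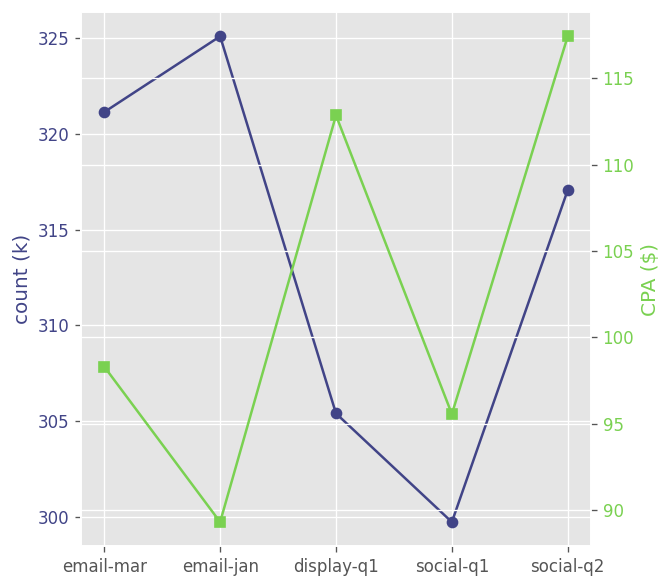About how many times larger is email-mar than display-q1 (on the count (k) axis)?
email-mar ≈ 320, display-q1 ≈ 305; 320/305 ≈ 1.05.

≈ 1.05×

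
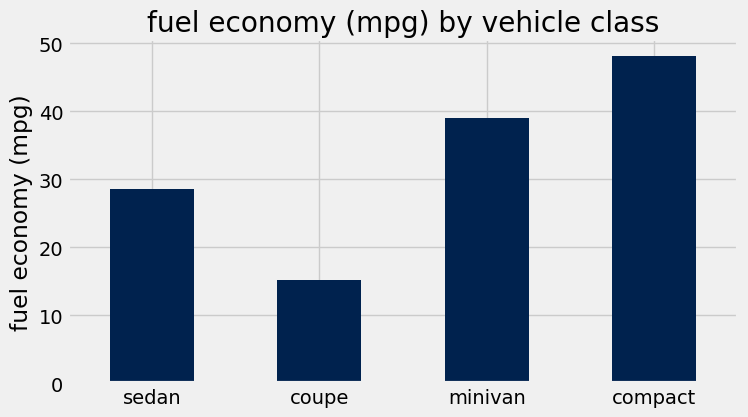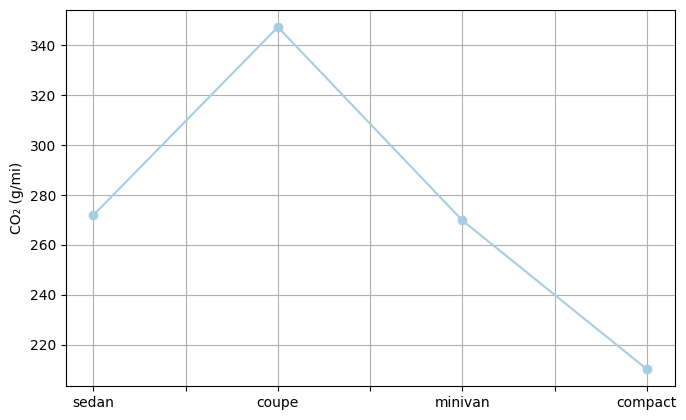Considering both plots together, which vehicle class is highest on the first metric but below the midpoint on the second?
compact

Chart 2 median CO₂ (g/mi) ≈ 250; below-median vehicle classes: minivan, compact. Among those, compact has the highest fuel economy (mpg) (≈ 50).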